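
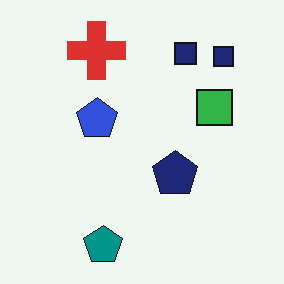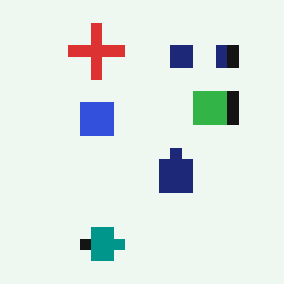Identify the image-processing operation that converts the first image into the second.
The transformation is: coarsely pixelated.

Shapes are reduced to large square blocks; fine edges and outlines are lost — a downscale-then-upscale (mosaic) effect.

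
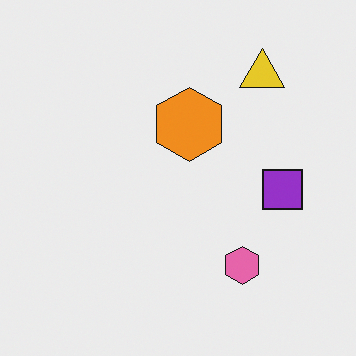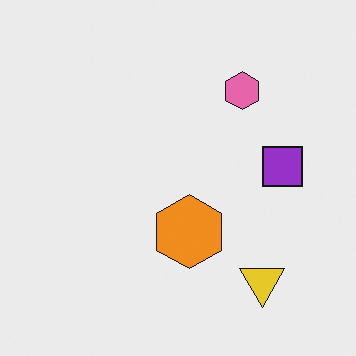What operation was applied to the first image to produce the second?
The transformation is: flipped vertically (top ↔ bottom).

The yellow triangle is in the top-right of the first image and the bottom-right of the second — shapes on opposite sides of the horizontal midline have swapped in a mirror flip.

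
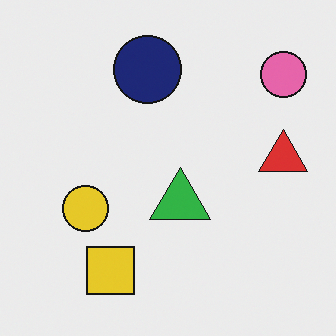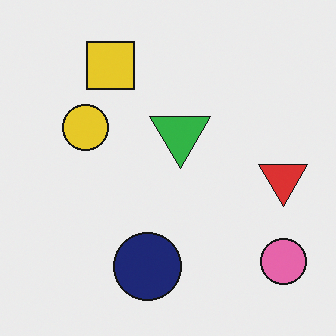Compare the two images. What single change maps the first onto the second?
It was flipped vertically (top ↔ bottom).

The yellow square is in the bottom-left of the first image and the top-left of the second — shapes on opposite sides of the horizontal midline have swapped in a mirror flip.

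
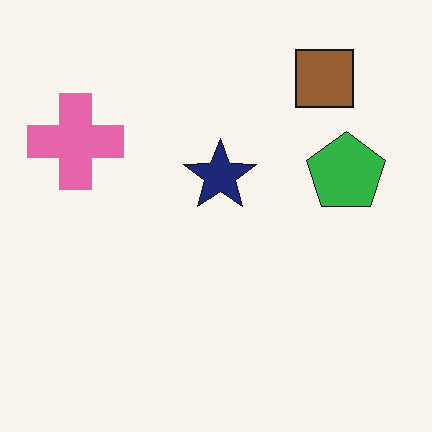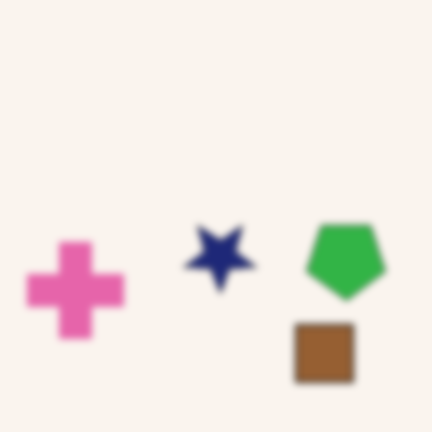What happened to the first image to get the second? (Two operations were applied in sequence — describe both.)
The transformation is: noticeably gaussian-blurred, then flipped vertically (top ↔ bottom).

Shape edges and outlines are uniformly softened across the whole image. The brown square is in the top-right of the first image and the bottom-right of the second — shapes on opposite sides of the horizontal midline have swapped in a mirror flip.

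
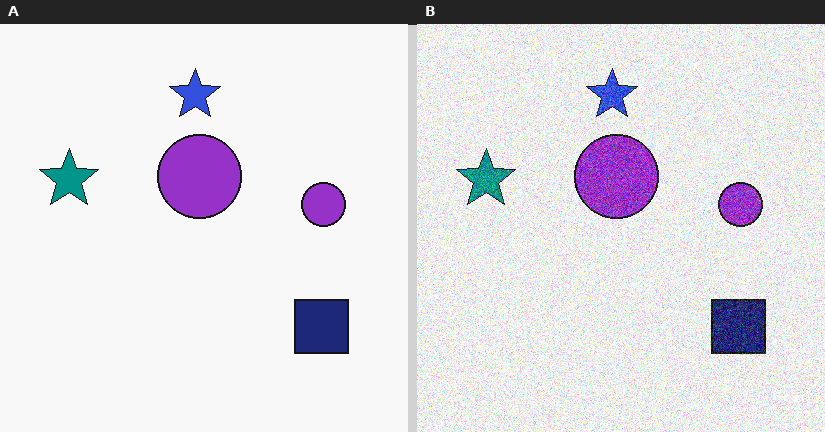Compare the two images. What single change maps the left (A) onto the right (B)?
Degraded with a thick layer of grain.

Random speckle covers the whole image, including the flat background.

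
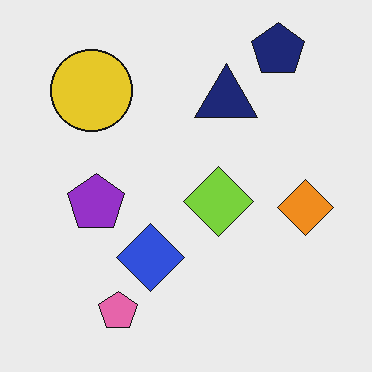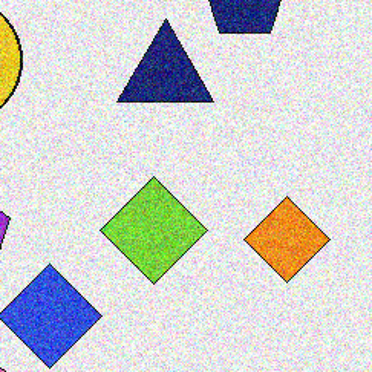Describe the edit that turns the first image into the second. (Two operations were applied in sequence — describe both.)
It was degraded with visible gaussian noise, then cropped to a modestly smaller region and rescaled.

Random speckle covers the whole image, including the flat background. The visible shapes are larger and the field of view is narrower; shapes near the original edges may be partly or wholly outside the frame — a crop-and-rescale.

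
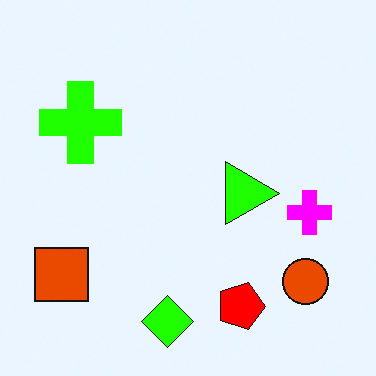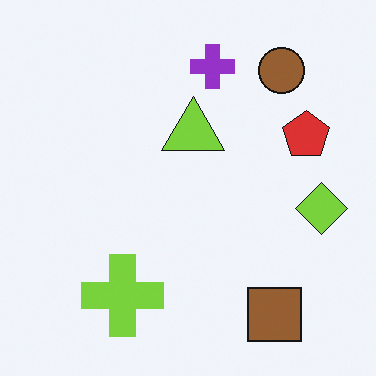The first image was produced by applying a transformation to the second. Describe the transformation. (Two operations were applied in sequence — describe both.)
The transformation is: rotated 90° clockwise, then heavily oversaturated.

The brown square sits in the bottom-right of the second image and the bottom-left of the first — consistent with a whole-image 90° clockwise rotation. All colors are more vivid — a global saturation change.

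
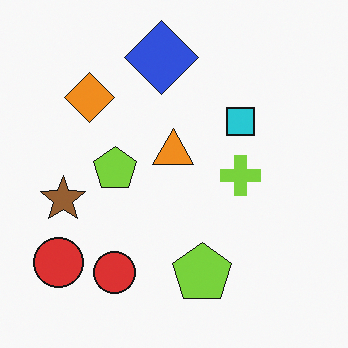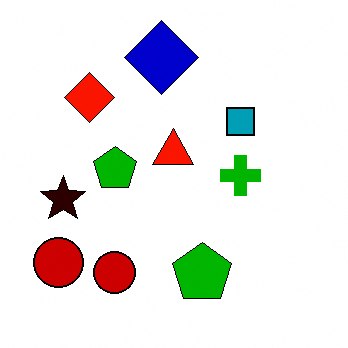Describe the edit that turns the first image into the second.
The image was given much higher contrast.

Tones are pushed away from mid-grey across the whole image — a global contrast change.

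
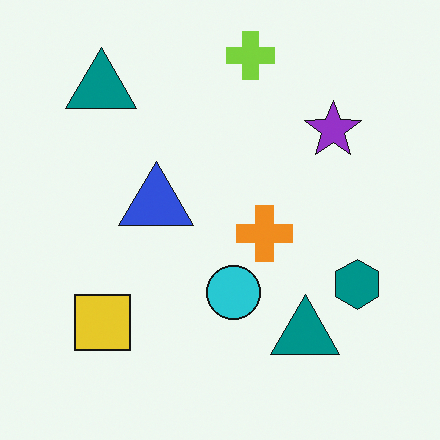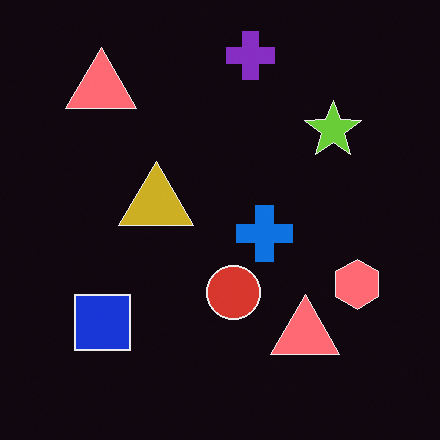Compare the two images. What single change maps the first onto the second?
The second image is the first color-inverted (negative).

The light background has become dark and every shape's color is its complement — a photographic negative.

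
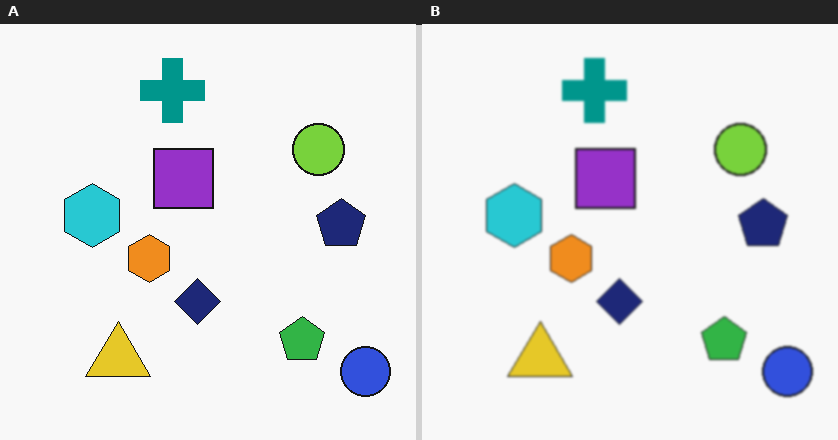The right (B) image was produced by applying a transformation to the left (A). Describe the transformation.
The image was slightly softened.

Shape edges and outlines are uniformly softened across the whole image.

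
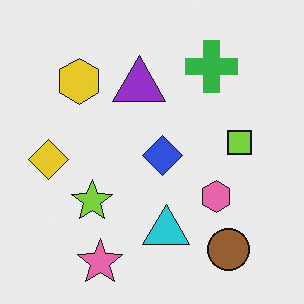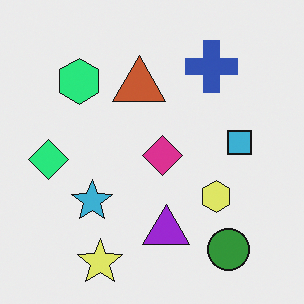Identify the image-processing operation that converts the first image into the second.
It was hue-shifted by a moderate amount.

Every shape's color has rotated by the same amount around the hue wheel — a uniform hue shift.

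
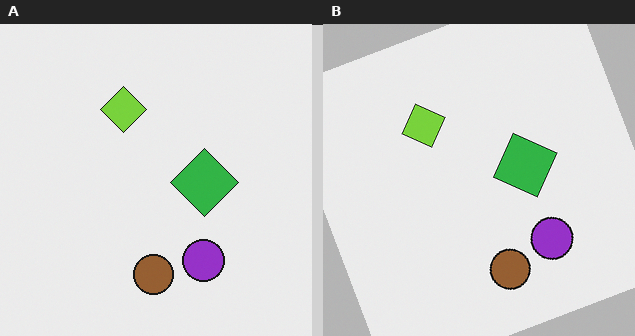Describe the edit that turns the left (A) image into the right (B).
The image was rotated counter-clockwise by a clearly visible amount.

Every shape is tilted by the same angle and the image corners show triangular fill wedges — a whole-image rotation by a non-right angle.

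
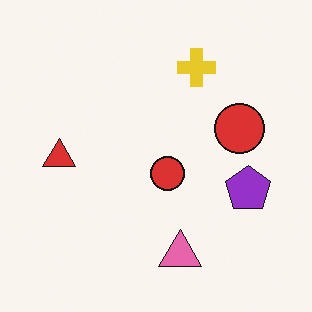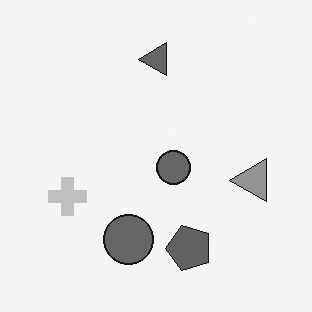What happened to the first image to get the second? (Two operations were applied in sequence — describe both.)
The transformation is: transposed (reflected across the top-left ↔ bottom-right diagonal), then converted to grayscale.

Shapes have swapped their row and column positions — what was in the top-right is now in the bottom-left — a diagonal reflection. All color is removed — every shape is now a shade of grey.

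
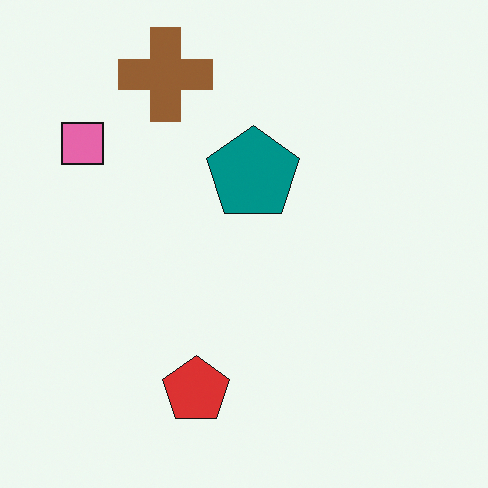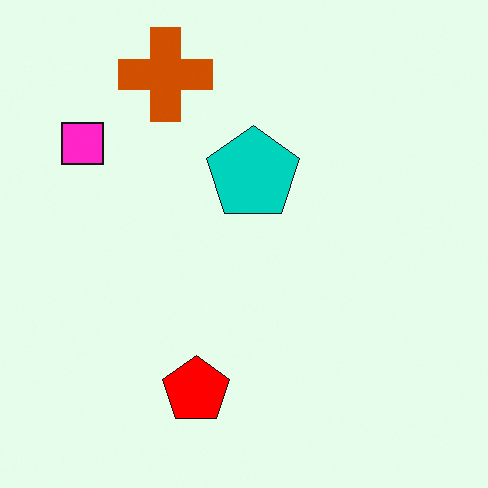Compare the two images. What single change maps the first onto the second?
The second image is the first heavily oversaturated.

All colors are more vivid — a global saturation change.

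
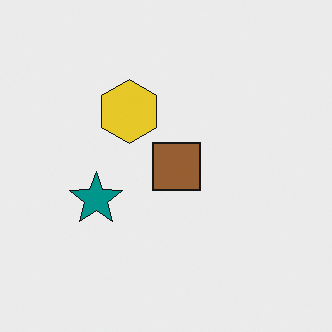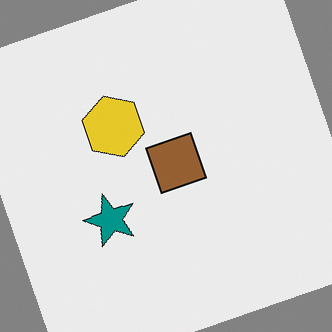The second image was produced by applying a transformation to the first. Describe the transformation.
The second image is the first rotated counter-clockwise by a moderate amount.

Every shape is tilted by the same angle and the image corners show triangular fill wedges — a whole-image rotation by a non-right angle.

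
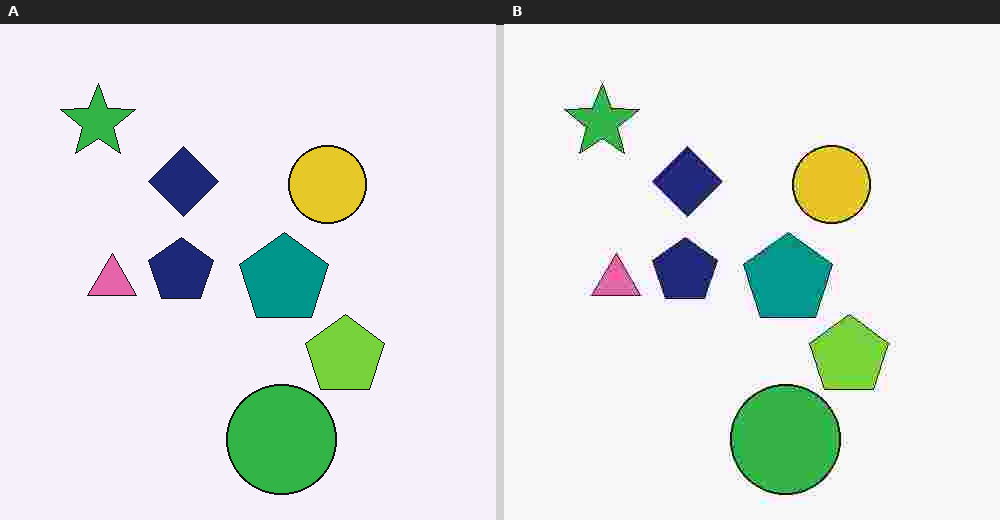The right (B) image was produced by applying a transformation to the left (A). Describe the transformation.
This is the original image degraded with heavy JPEG compression.

Blocky 8×8 compression artifacts appear around shape edges and the flat background shows ringing — characteristic JPEG degradation.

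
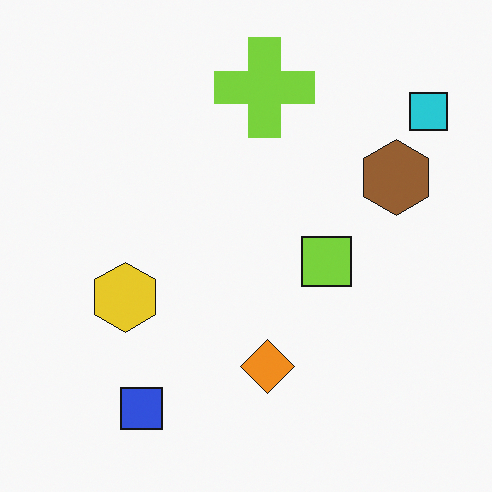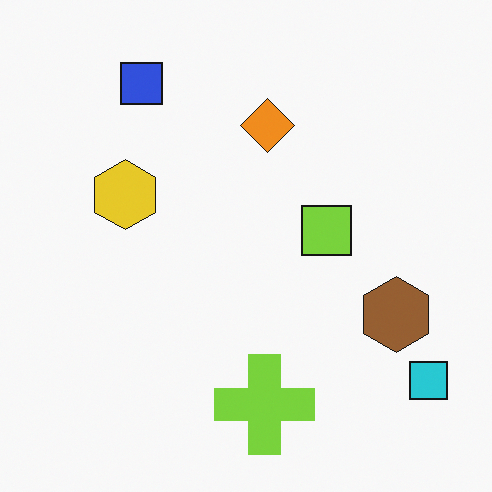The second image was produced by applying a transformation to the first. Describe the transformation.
It was flipped vertically (top ↔ bottom).

The blue square is in the bottom-left of the first image and the top-left of the second — shapes on opposite sides of the horizontal midline have swapped in a mirror flip.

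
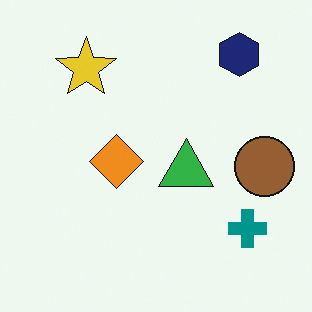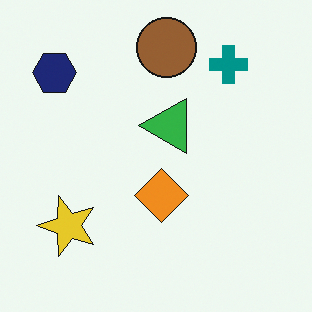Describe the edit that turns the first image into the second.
The image was rotated 90° counter-clockwise.

The navy hexagon sits in the top-right of the first image and the top-left of the second — consistent with a whole-image 90° counter-clockwise rotation.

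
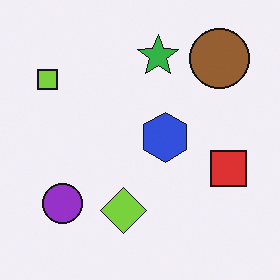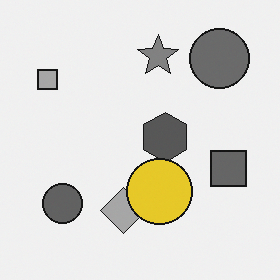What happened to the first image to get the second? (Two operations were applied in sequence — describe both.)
The image was converted to grayscale, then overlaid with an additional yellow circle.

All color is removed — every shape is now a shade of grey. A yellow circle appears in the second image that is absent from the first.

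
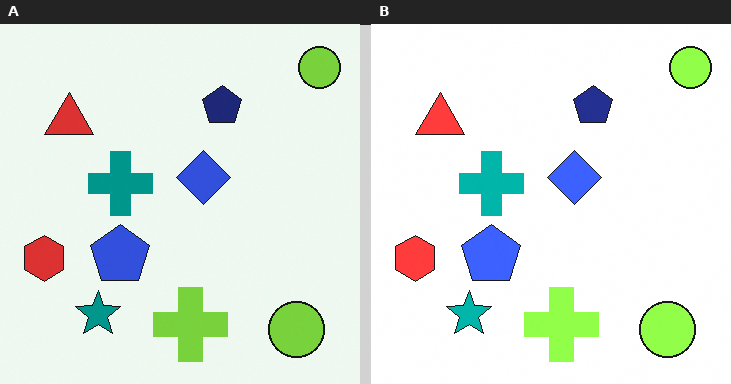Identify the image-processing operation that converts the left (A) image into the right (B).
The right (B) image is the left (A) brightened a little.

Every pixel — background and shapes alike — is uniformly brightened.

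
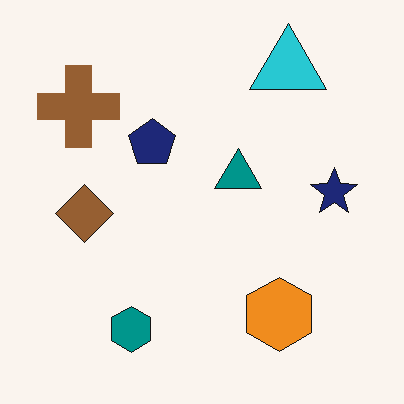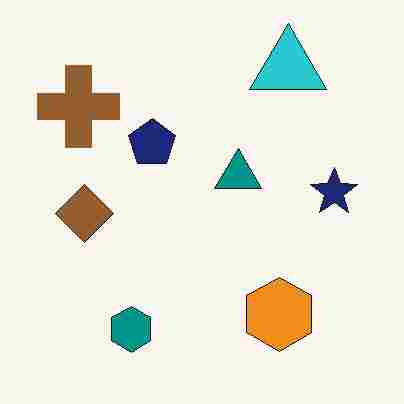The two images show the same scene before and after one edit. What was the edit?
The image was heavily JPEG-compressed with obvious blocking artifacts.

Blocky 8×8 compression artifacts appear around shape edges and the flat background shows ringing — characteristic JPEG degradation.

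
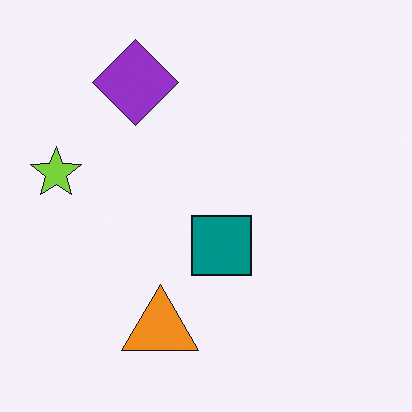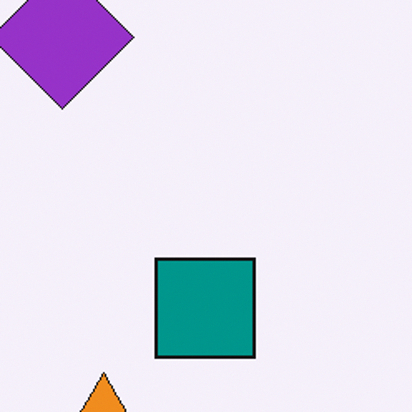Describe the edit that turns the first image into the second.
The image was cropped to a noticeably smaller region and rescaled.

The visible shapes are larger and the field of view is narrower; shapes near the original edges may be partly or wholly outside the frame — a crop-and-rescale.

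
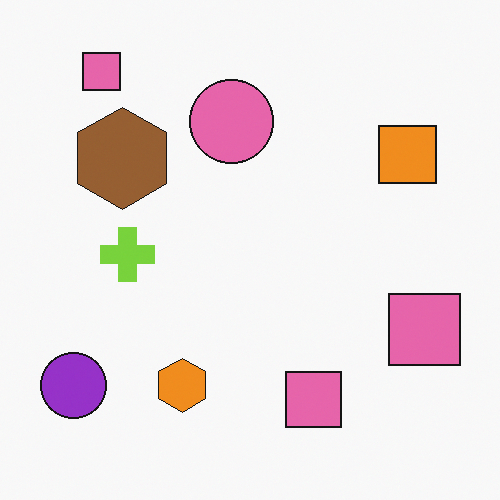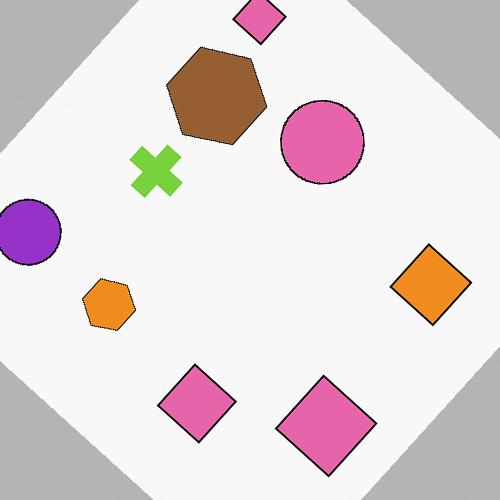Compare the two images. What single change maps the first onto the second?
The image was rotated clockwise by a large amount — several tens of degrees.

Every shape is tilted by the same angle and the image corners show triangular fill wedges — a whole-image rotation by a non-right angle.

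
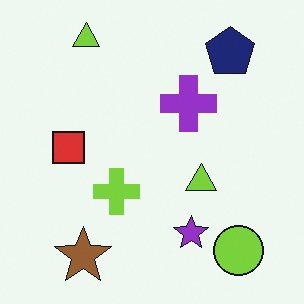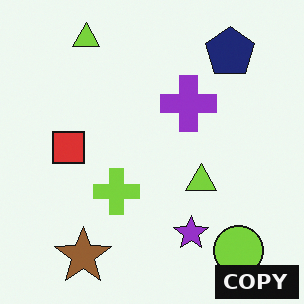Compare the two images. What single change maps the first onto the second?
The second image is the first watermarked with the text "COPY" in the lower-right corner.

A dark label reading "COPY" appears in the lower-right corner.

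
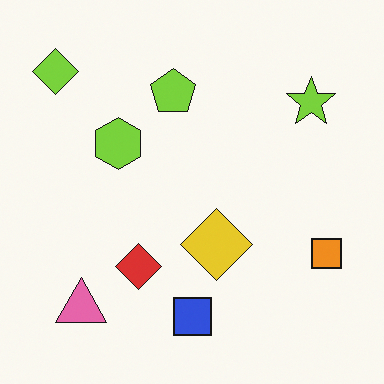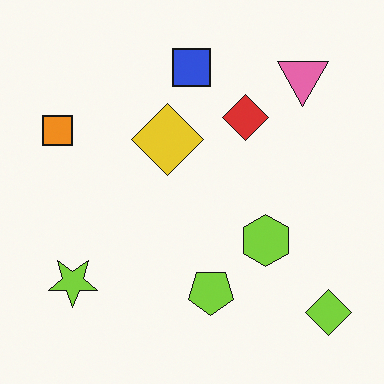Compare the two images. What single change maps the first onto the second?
The second image is the first rotated 180°.

The lime diamond sits in the top-left of the first image and the bottom-right of the second — consistent with a whole-image 180° rotation.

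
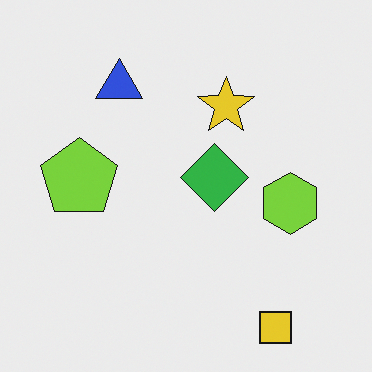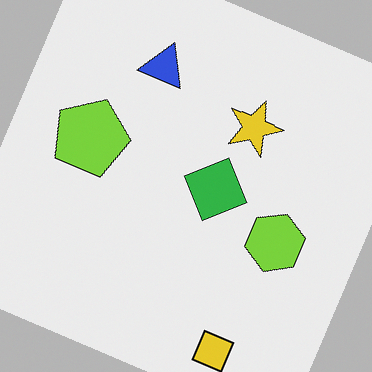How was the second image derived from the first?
The second image is the first rotated clockwise by a clearly visible amount.

Every shape is tilted by the same angle and the image corners show triangular fill wedges — a whole-image rotation by a non-right angle.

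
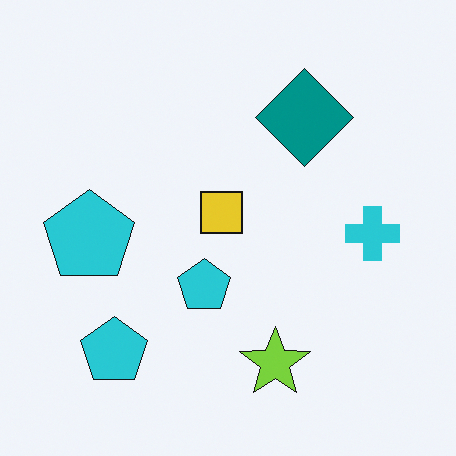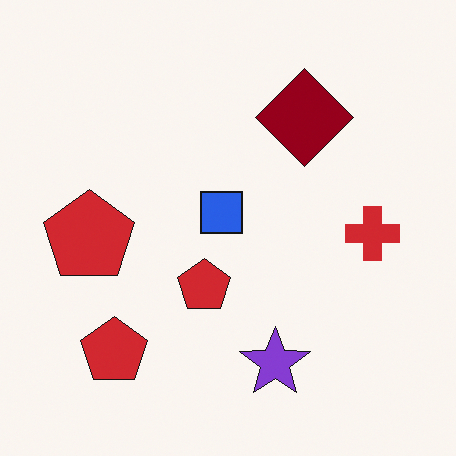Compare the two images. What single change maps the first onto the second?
It was hue-shifted by a large amount.

Every shape's color has rotated by the same amount around the hue wheel — a uniform hue shift.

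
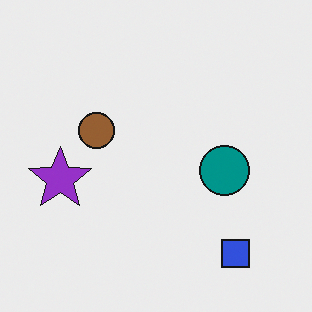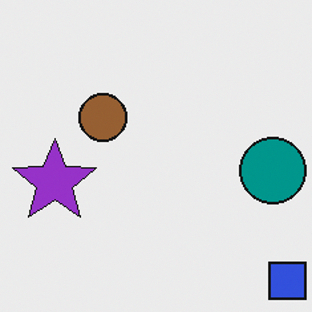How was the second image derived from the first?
This is the original image cropped slightly and scaled back up.

The visible shapes are larger and the field of view is narrower; shapes near the original edges may be partly or wholly outside the frame — a crop-and-rescale.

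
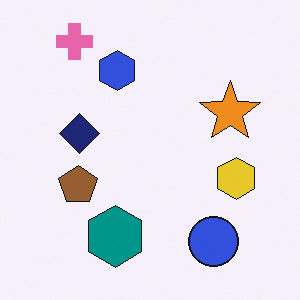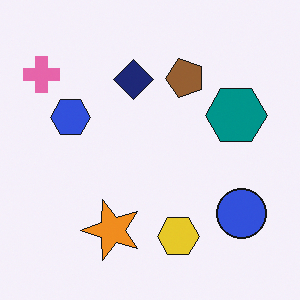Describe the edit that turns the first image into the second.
Transposed (reflected across the top-left ↔ bottom-right diagonal).

Shapes have swapped their row and column positions — what was in the top-right is now in the bottom-left — a diagonal reflection.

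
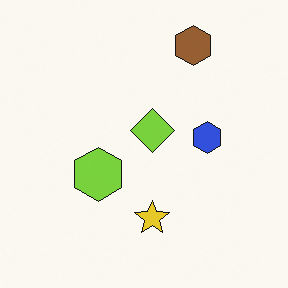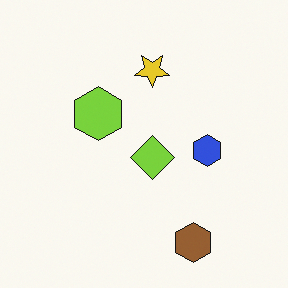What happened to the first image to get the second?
It was flipped vertically (top ↔ bottom).

The brown hexagon is in the top-right of the first image and the bottom-right of the second — shapes on opposite sides of the horizontal midline have swapped in a mirror flip.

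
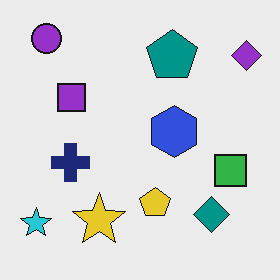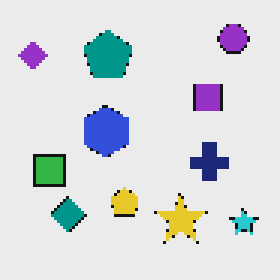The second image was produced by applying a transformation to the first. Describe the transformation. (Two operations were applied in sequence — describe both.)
The second image is the first flipped horizontally (left ↔ right), then lightly pixelated (a mild mosaic effect).

The purple diamond is in the top-right of the first image and the top-left of the second — shapes on opposite sides of the vertical midline have swapped in a mirror flip. Shapes are reduced to large square blocks; fine edges and outlines are lost — a downscale-then-upscale (mosaic) effect.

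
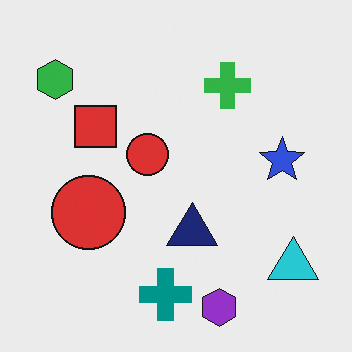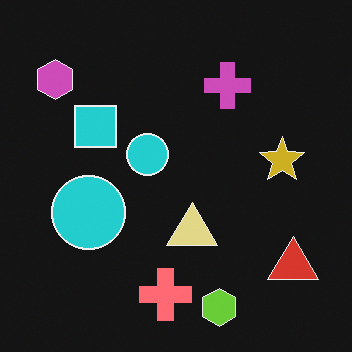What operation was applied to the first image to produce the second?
The transformation is: color-inverted (negative).

The light background has become dark and every shape's color is its complement — a photographic negative.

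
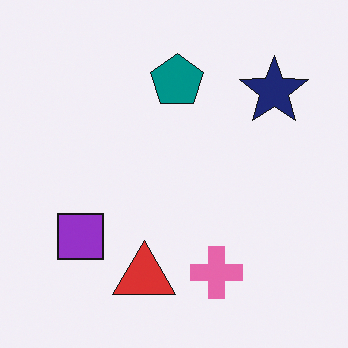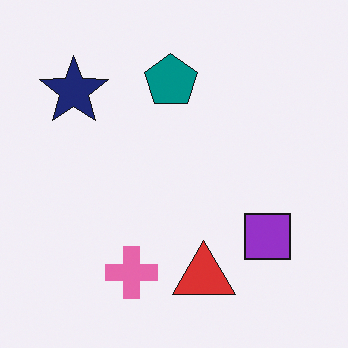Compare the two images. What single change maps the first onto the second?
This is the original image flipped horizontally (left ↔ right).

The navy star is in the top-right of the first image and the top-left of the second — shapes on opposite sides of the vertical midline have swapped in a mirror flip.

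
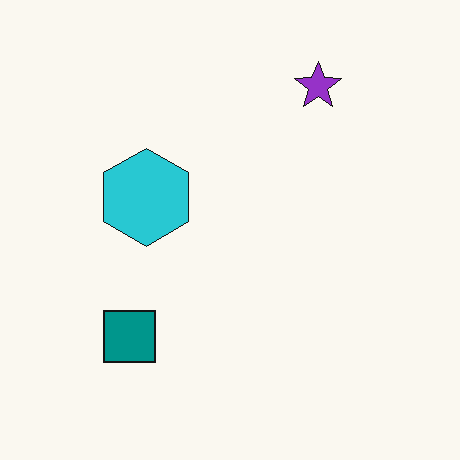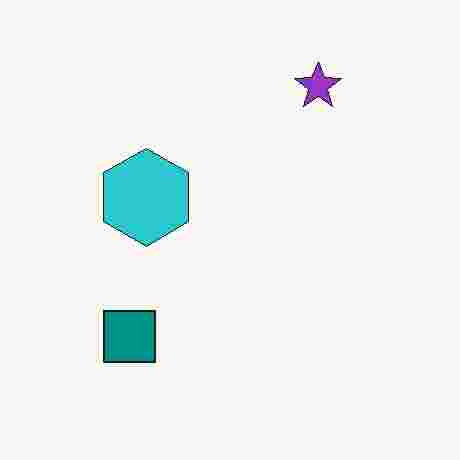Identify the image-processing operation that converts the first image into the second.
The transformation is: heavily JPEG-compressed with obvious blocking artifacts.

Blocky 8×8 compression artifacts appear around shape edges and the flat background shows ringing — characteristic JPEG degradation.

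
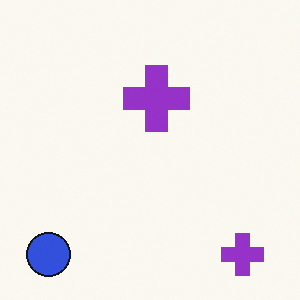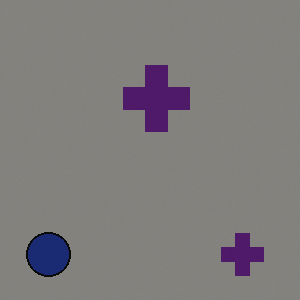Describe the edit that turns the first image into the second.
Substantially darkened.

Every pixel — background and shapes alike — is uniformly darkened.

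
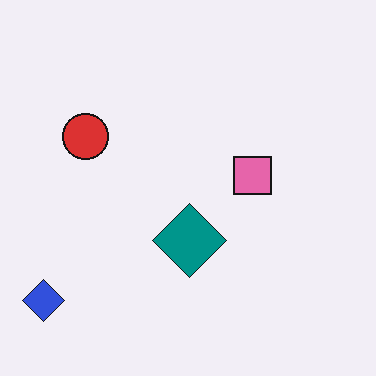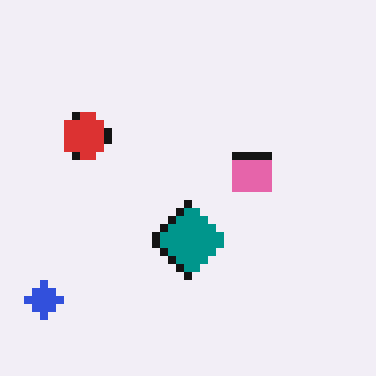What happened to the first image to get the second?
Moderately pixelated.

Shapes are reduced to large square blocks; fine edges and outlines are lost — a downscale-then-upscale (mosaic) effect.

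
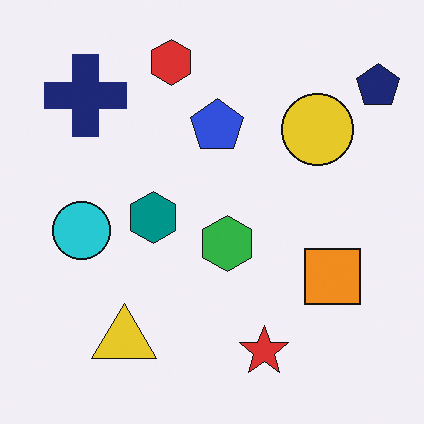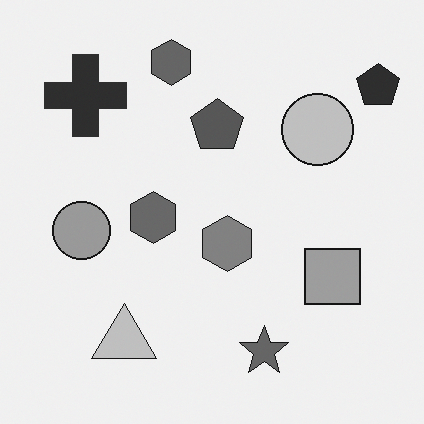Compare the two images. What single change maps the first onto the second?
Converted to grayscale.

All color is removed — every shape is now a shade of grey.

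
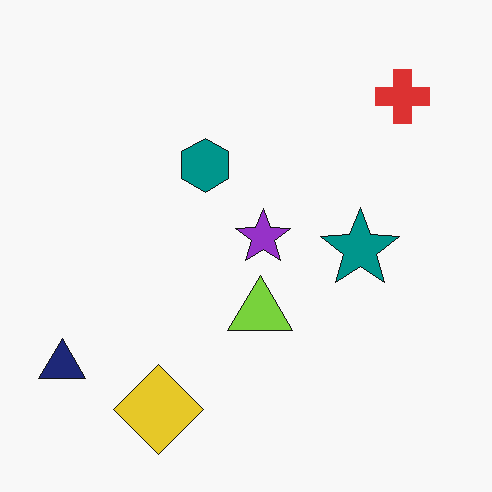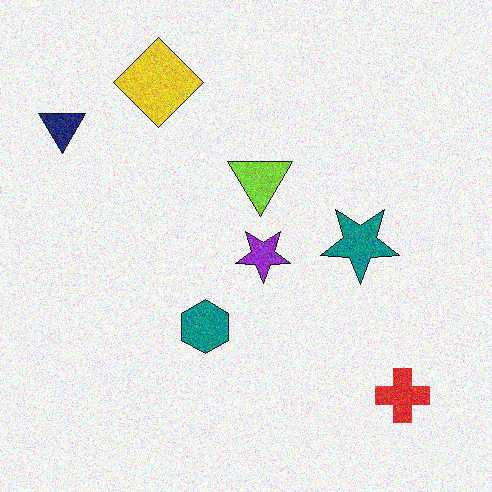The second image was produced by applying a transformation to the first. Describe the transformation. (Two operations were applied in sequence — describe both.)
The image was flipped vertically (top ↔ bottom), then degraded with visible gaussian noise.

The yellow diamond is in the bottom-left of the first image and the top-left of the second — shapes on opposite sides of the horizontal midline have swapped in a mirror flip. Random speckle covers the whole image, including the flat background.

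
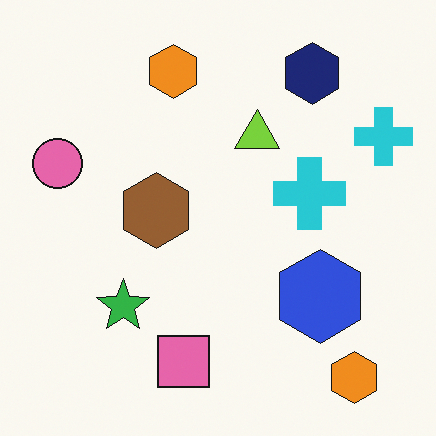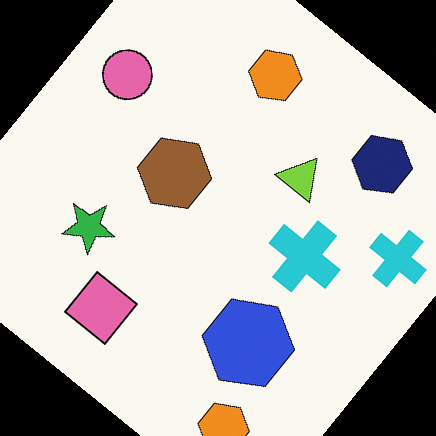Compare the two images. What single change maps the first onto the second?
This is the original image rotated clockwise by a large amount — several tens of degrees.

Every shape is tilted by the same angle and the image corners show triangular fill wedges — a whole-image rotation by a non-right angle.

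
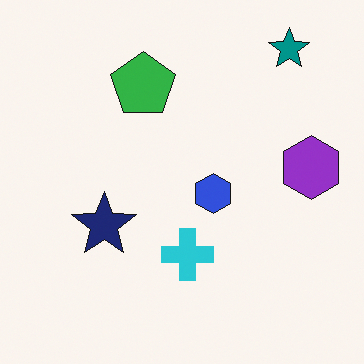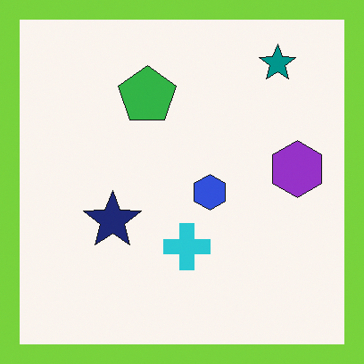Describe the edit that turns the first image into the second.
The transformation is: framed with a lime border.

A solid lime frame runs around the edge of the second image, with the content slightly shrunk inside it.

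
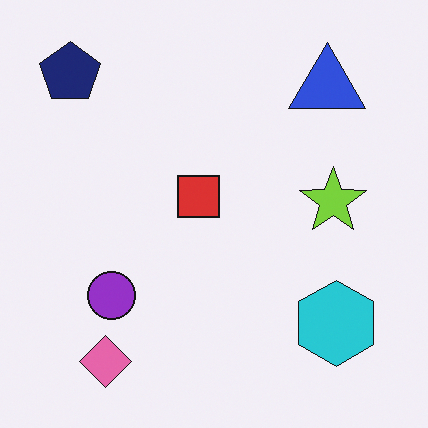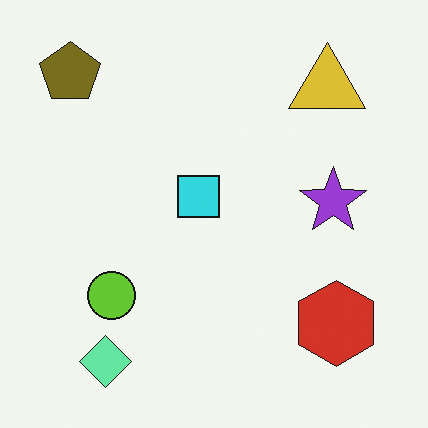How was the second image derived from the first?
Hue-shifted through roughly half the color wheel.

Every shape's color has rotated by the same amount around the hue wheel — a uniform hue shift.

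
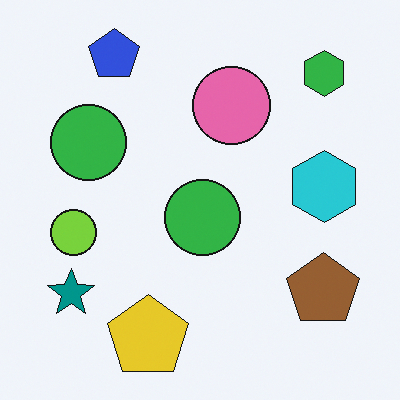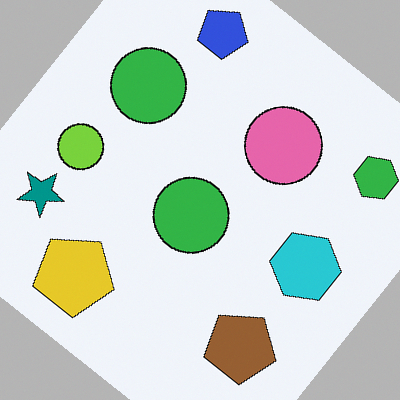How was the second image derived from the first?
Rotated clockwise by a large amount — several tens of degrees.

Every shape is tilted by the same angle and the image corners show triangular fill wedges — a whole-image rotation by a non-right angle.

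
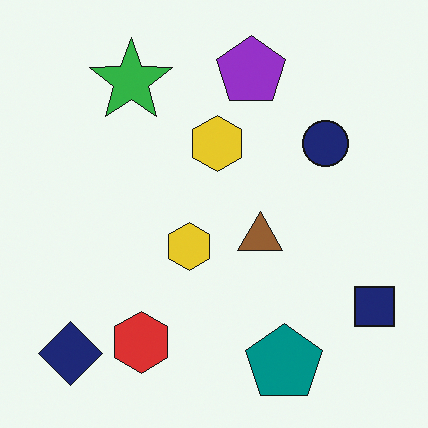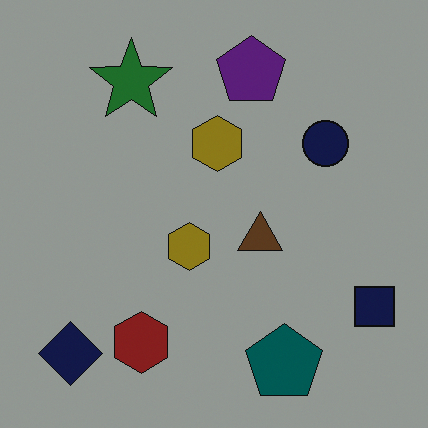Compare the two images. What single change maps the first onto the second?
The image was substantially darkened.

Every pixel — background and shapes alike — is uniformly darkened.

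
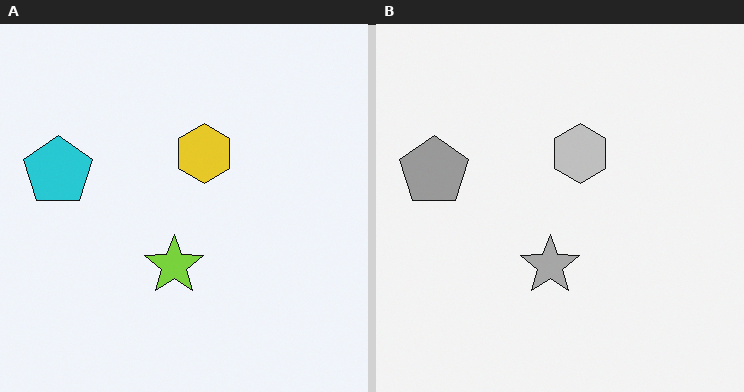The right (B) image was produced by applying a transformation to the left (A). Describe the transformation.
Converted to grayscale.

All color is removed — every shape is now a shade of grey.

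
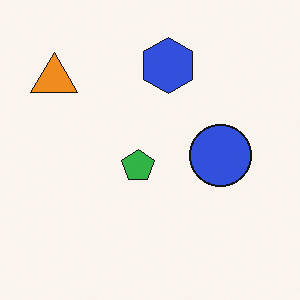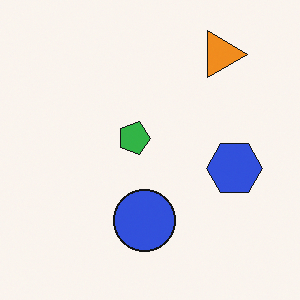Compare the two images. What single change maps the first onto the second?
Rotated 90° clockwise.

The orange triangle sits in the top-left of the first image and the top-right of the second — consistent with a whole-image 90° clockwise rotation.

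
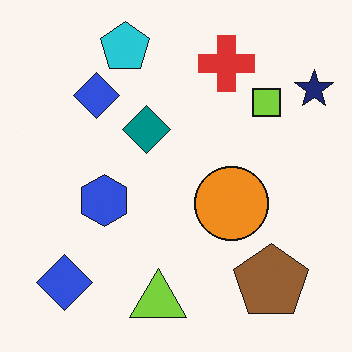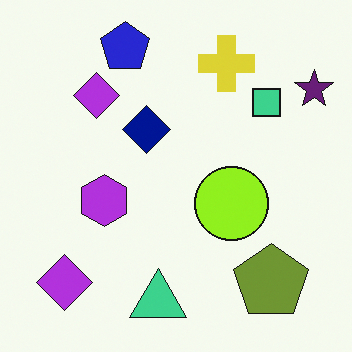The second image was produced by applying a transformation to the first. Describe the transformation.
The transformation is: hue-shifted slightly.

Every shape's color has rotated by the same amount around the hue wheel — a uniform hue shift.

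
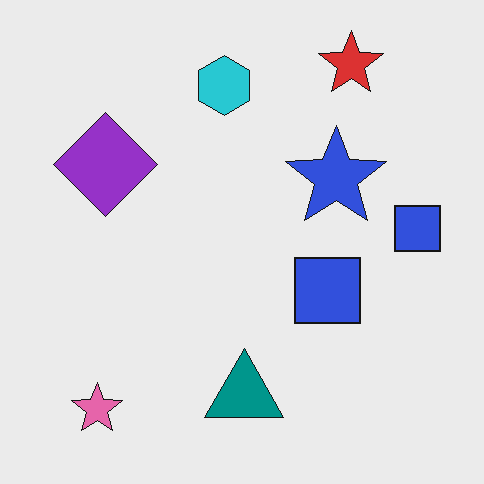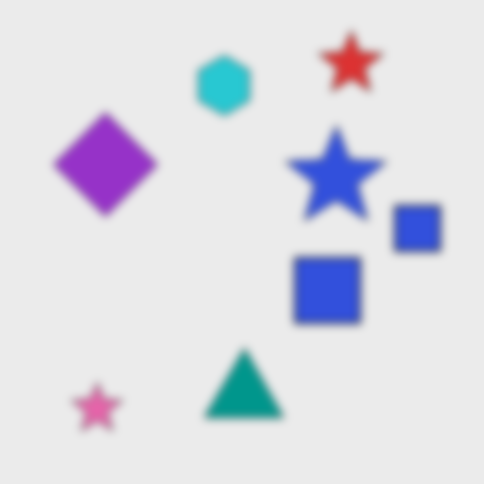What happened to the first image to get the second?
The image was noticeably gaussian-blurred.

Shape edges and outlines are uniformly softened across the whole image.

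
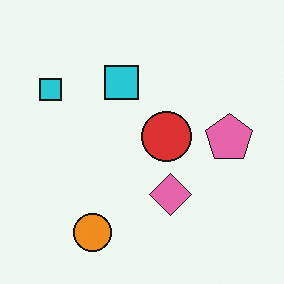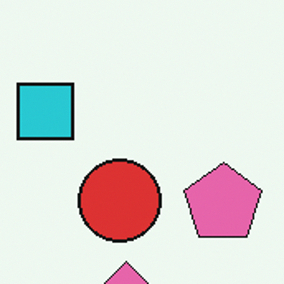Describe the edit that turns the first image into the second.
The second image is the first cropped to a noticeably smaller region and rescaled.

The visible shapes are larger and the field of view is narrower; shapes near the original edges may be partly or wholly outside the frame — a crop-and-rescale.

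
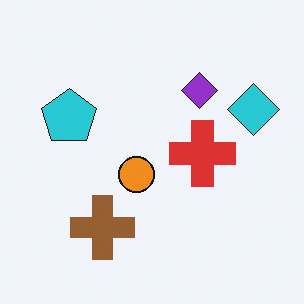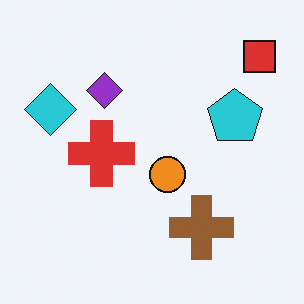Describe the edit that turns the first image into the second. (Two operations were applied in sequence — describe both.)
It was flipped horizontally (left ↔ right), then overlaid with an additional red square.

The cyan diamond is in the right of the first image and the left of the second — shapes on opposite sides of the vertical midline have swapped in a mirror flip. A red square appears in the second image that is absent from the first.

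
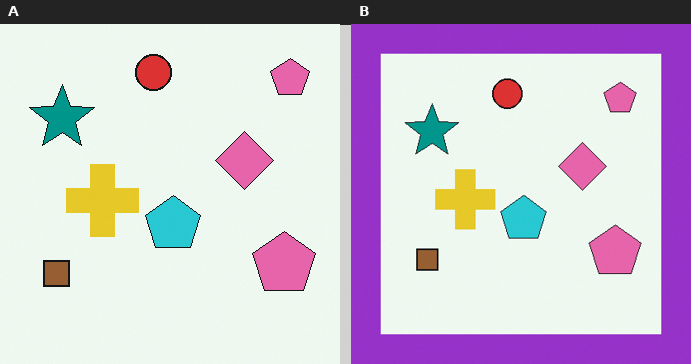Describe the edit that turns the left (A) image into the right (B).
The right (B) image is the left (A) framed with a purple border.

A solid purple frame runs around the edge of the right (B) image, with the content slightly shrunk inside it.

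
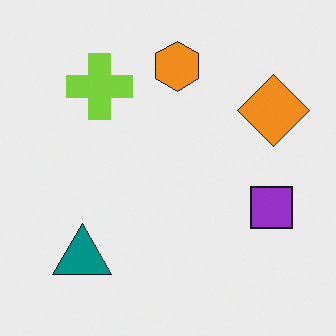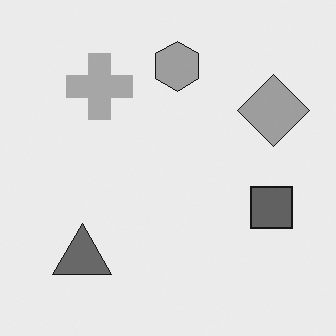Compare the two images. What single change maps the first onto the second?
The image was converted to grayscale.

All color is removed — every shape is now a shade of grey.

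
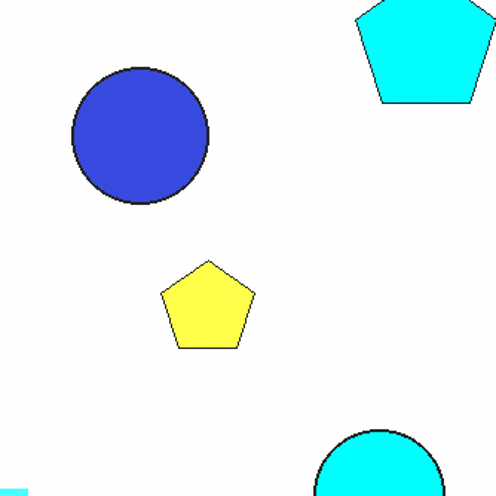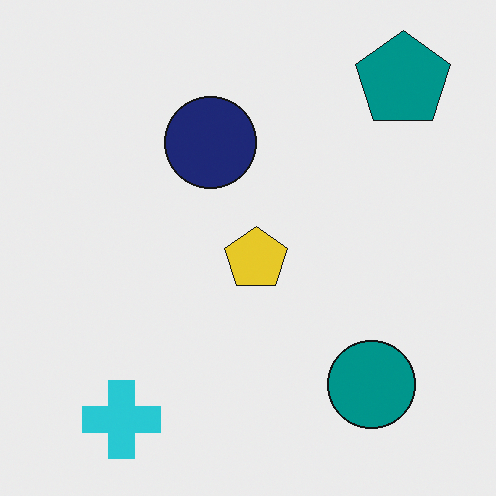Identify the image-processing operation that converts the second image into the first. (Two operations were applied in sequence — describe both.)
Substantially brightened, then cropped to a modestly smaller region and rescaled.

Every pixel — background and shapes alike — is uniformly brightened. The visible shapes are larger and the field of view is narrower; shapes near the original edges may be partly or wholly outside the frame — a crop-and-rescale.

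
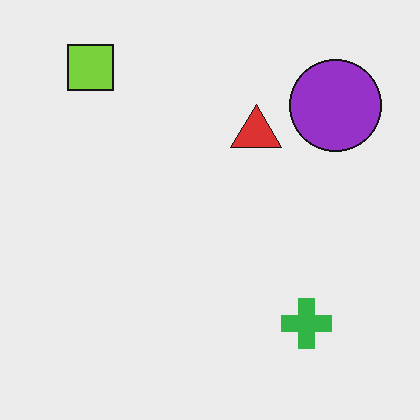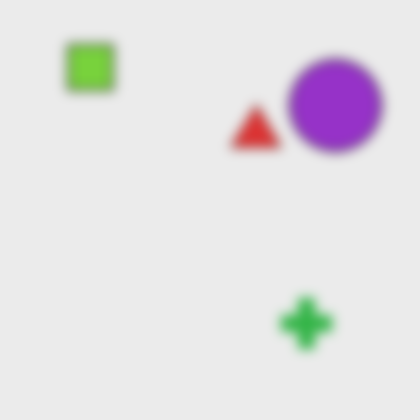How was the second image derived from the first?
This is the original image heavily blurred.

Shape edges and outlines are uniformly softened across the whole image.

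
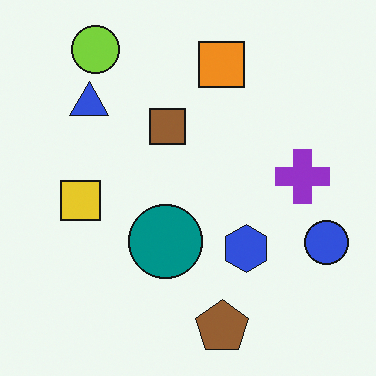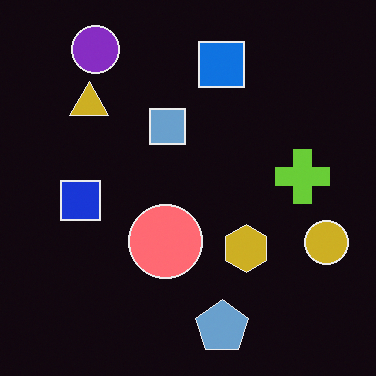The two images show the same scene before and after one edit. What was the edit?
Color-inverted (negative).

The light background has become dark and every shape's color is its complement — a photographic negative.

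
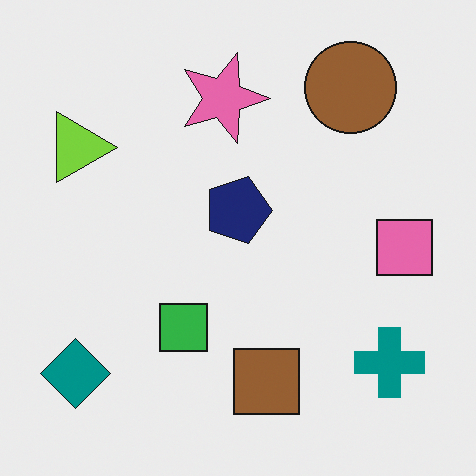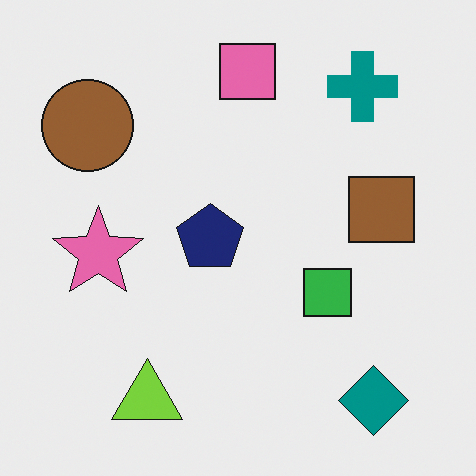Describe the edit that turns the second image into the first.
It was rotated 90° clockwise.

The teal diamond sits in the bottom-right of the second image and the bottom-left of the first — consistent with a whole-image 90° clockwise rotation.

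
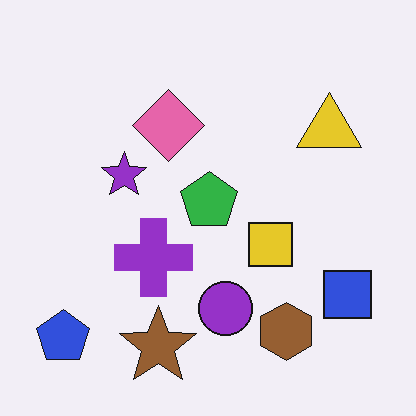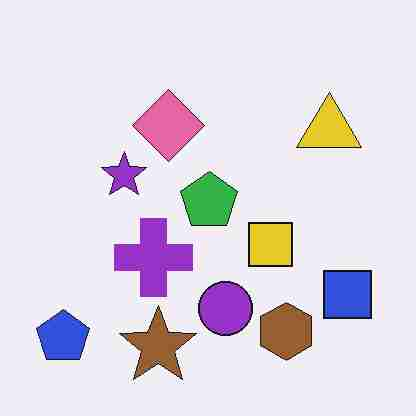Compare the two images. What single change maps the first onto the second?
It was heavily JPEG-compressed with obvious blocking artifacts.

Blocky 8×8 compression artifacts appear around shape edges and the flat background shows ringing — characteristic JPEG degradation.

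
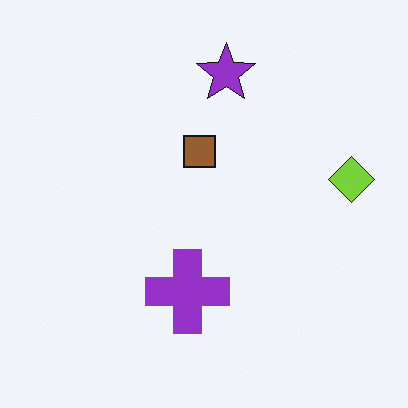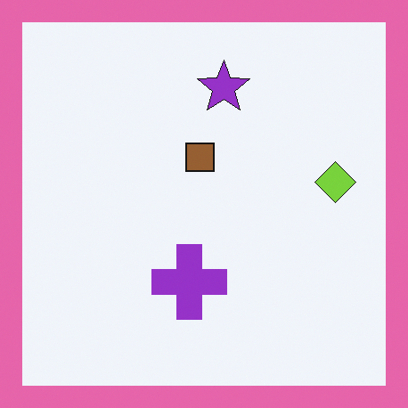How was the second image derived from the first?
This is the original image framed with a pink border.

A solid pink frame runs around the edge of the second image, with the content slightly shrunk inside it.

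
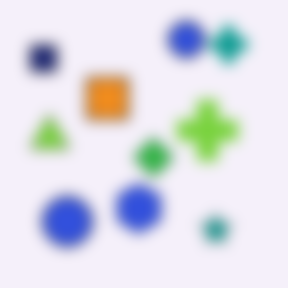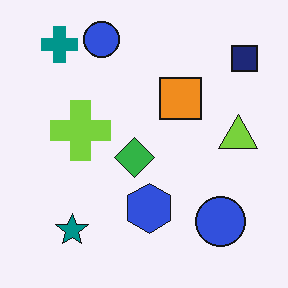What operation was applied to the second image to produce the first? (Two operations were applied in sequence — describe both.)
This is the original image strongly gaussian-blurred, then flipped horizontally (left ↔ right).

Shape edges and outlines are uniformly softened across the whole image. The navy square is in the top-right of the second image and the top-left of the first — shapes on opposite sides of the vertical midline have swapped in a mirror flip.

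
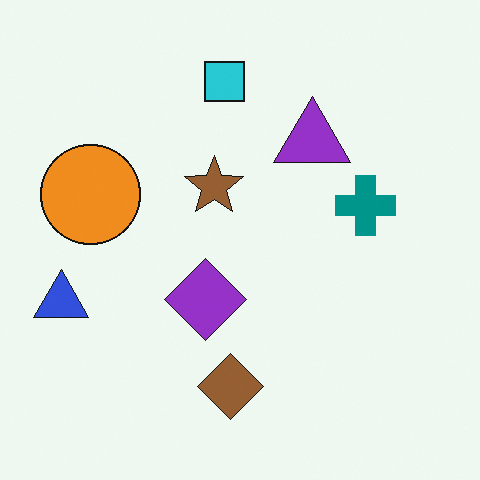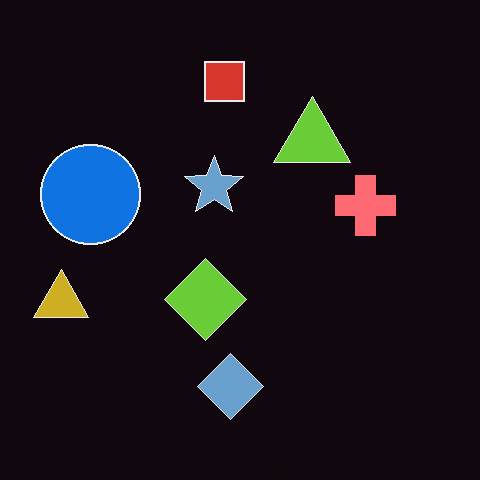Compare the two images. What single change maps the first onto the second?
The second image is the first color-inverted (negative).

The light background has become dark and every shape's color is its complement — a photographic negative.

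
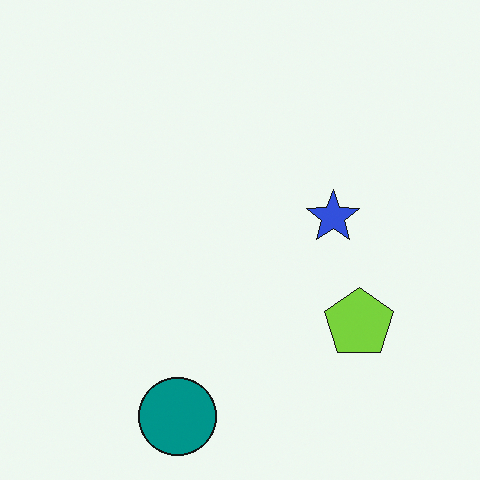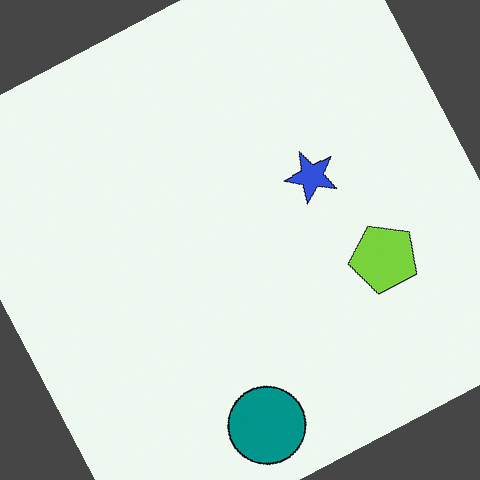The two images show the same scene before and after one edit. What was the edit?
The image was rotated counter-clockwise by a moderate amount.

Every shape is tilted by the same angle and the image corners show triangular fill wedges — a whole-image rotation by a non-right angle.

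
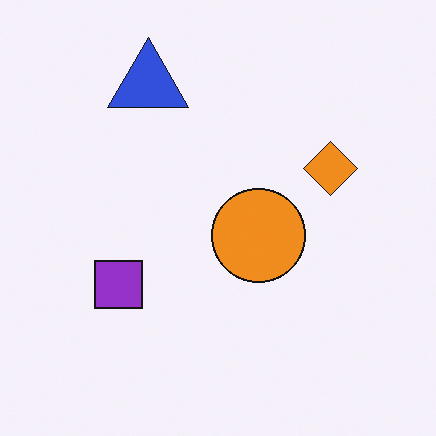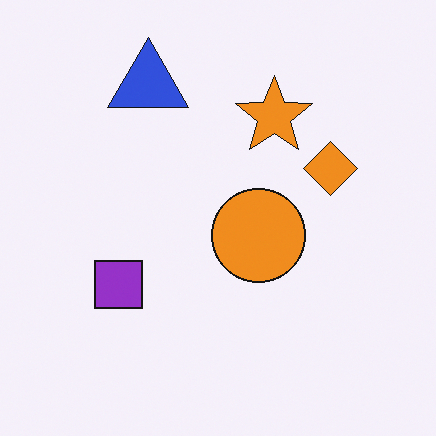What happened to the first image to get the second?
The second image is the first overlaid with an additional orange star.

An orange star appears in the second image that is absent from the first.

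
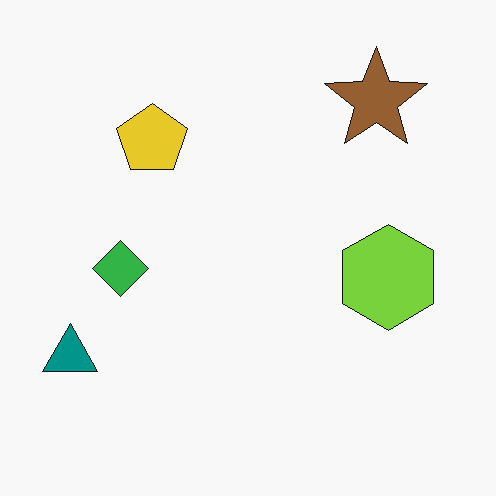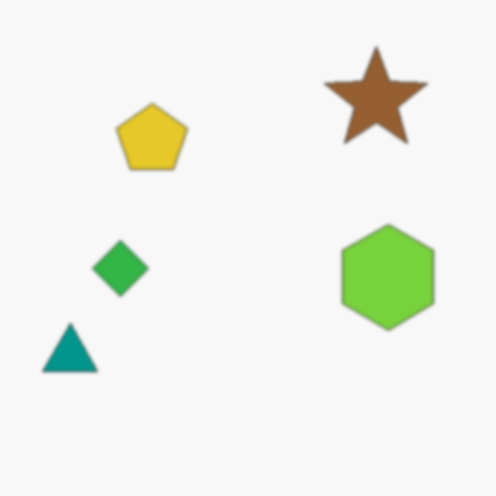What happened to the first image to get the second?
Lightly blurred.

Shape edges and outlines are uniformly softened across the whole image.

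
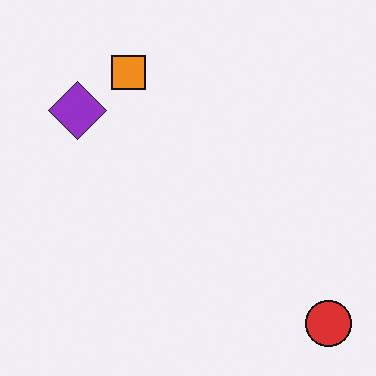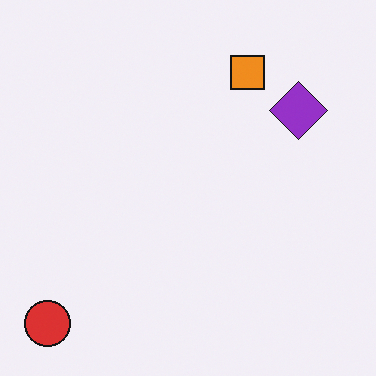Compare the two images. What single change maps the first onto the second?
This is the original image flipped horizontally (left ↔ right).

The red circle is in the bottom-right of the first image and the bottom-left of the second — shapes on opposite sides of the vertical midline have swapped in a mirror flip.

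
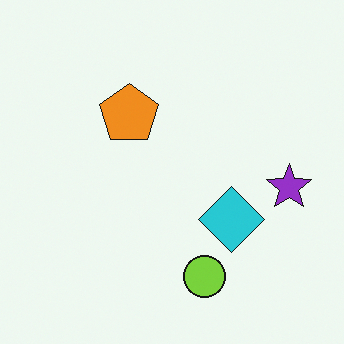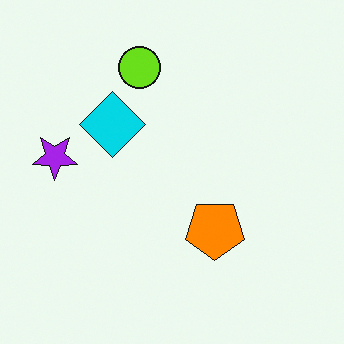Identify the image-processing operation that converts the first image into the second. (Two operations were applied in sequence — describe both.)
The second image is the first rotated 180°, then slightly oversaturated.

The purple star sits in the right of the first image and the left of the second — consistent with a whole-image 180° rotation. All colors are more vivid — a global saturation change.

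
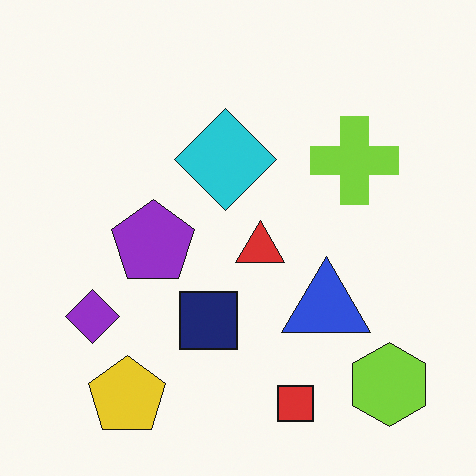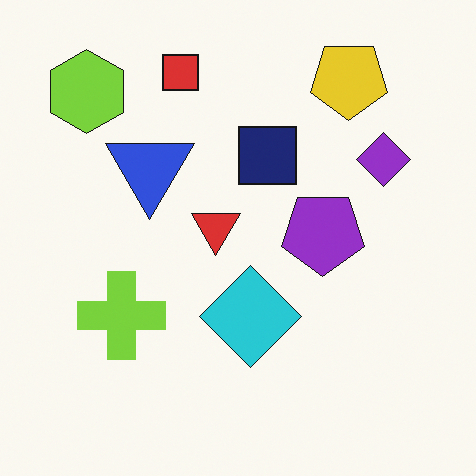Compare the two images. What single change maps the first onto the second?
The image was rotated 180°.

The lime hexagon sits in the bottom-right of the first image and the top-left of the second — consistent with a whole-image 180° rotation.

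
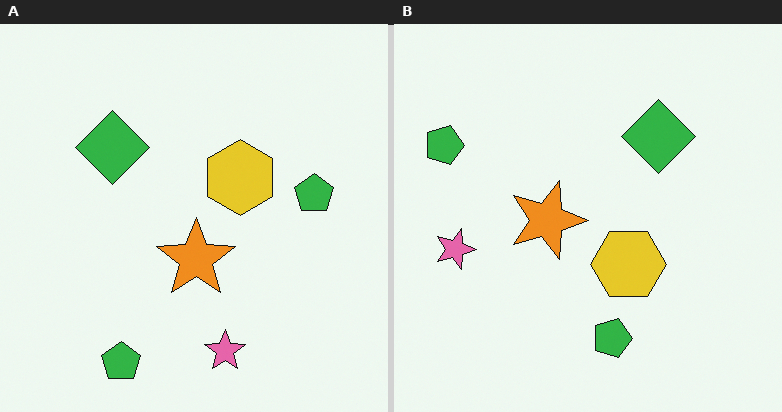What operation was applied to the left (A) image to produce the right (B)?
It was rotated 90° clockwise.

The pink star sits in the bottom of the left (A) image and the left of the right (B) — consistent with a whole-image 90° clockwise rotation.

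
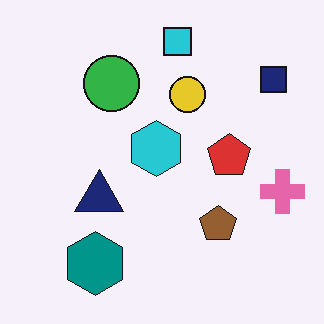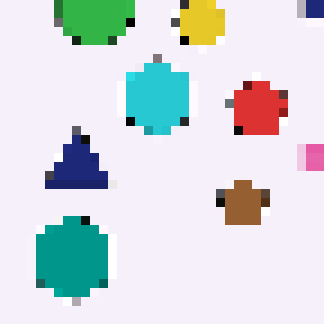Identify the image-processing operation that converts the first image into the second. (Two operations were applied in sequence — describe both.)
It was cropped to a modestly smaller region and rescaled, then heavily pixelated into large blocks.

The visible shapes are larger and the field of view is narrower; shapes near the original edges may be partly or wholly outside the frame — a crop-and-rescale. Shapes are reduced to large square blocks; fine edges and outlines are lost — a downscale-then-upscale (mosaic) effect.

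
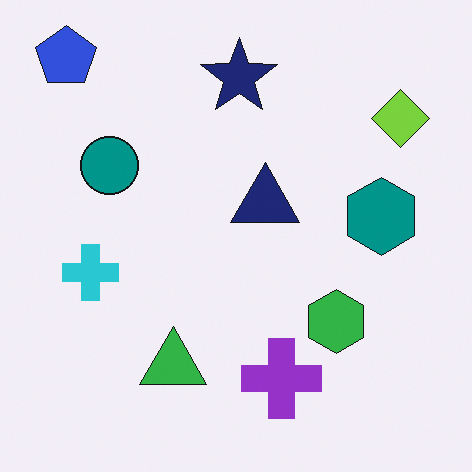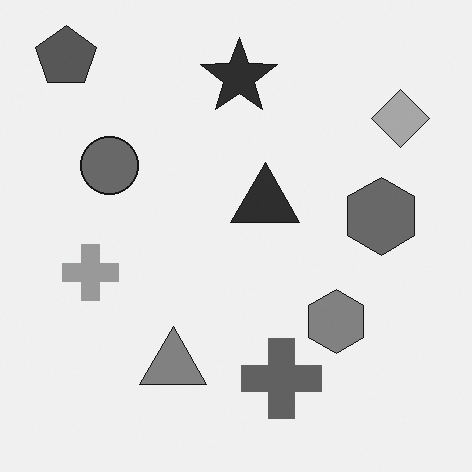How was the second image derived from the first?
The image was converted to grayscale.

All color is removed — every shape is now a shade of grey.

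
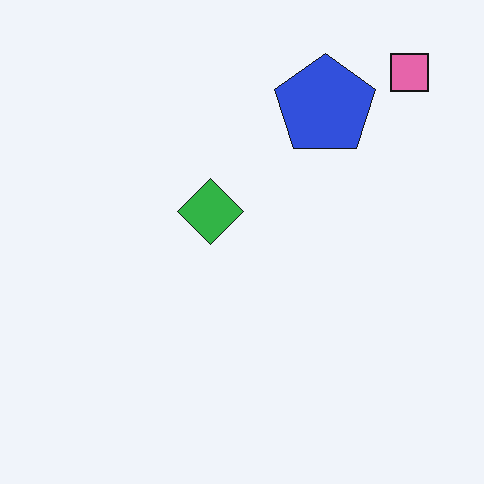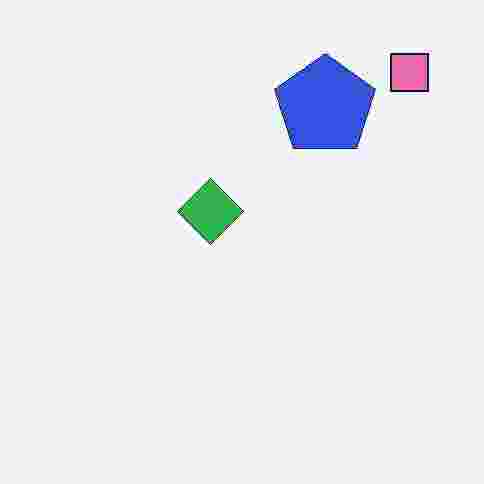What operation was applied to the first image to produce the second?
It was degraded with heavy JPEG compression.

Blocky 8×8 compression artifacts appear around shape edges and the flat background shows ringing — characteristic JPEG degradation.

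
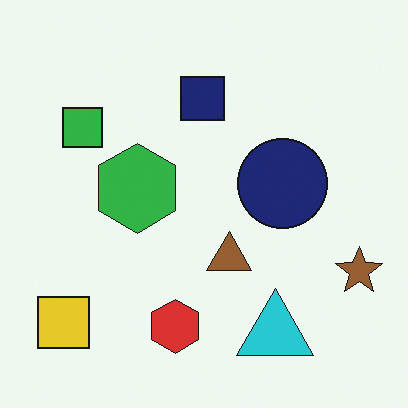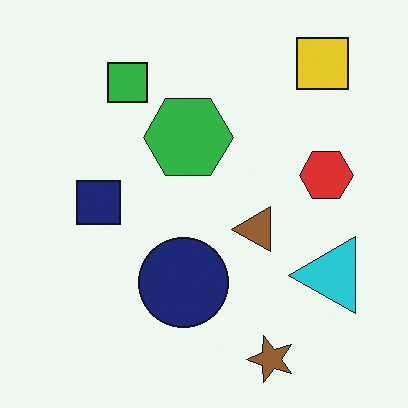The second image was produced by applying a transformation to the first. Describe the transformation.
The image was transposed (reflected across the top-left ↔ bottom-right diagonal).

Shapes have swapped their row and column positions — what was in the top-right is now in the bottom-left — a diagonal reflection.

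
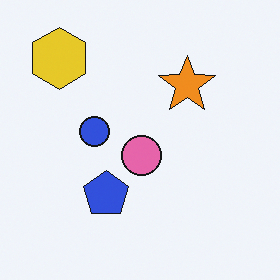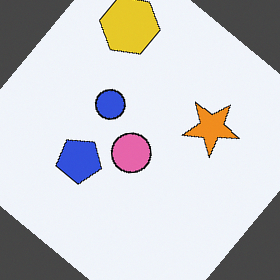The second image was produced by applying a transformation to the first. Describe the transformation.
It was rotated clockwise by a large amount — several tens of degrees.

Every shape is tilted by the same angle and the image corners show triangular fill wedges — a whole-image rotation by a non-right angle.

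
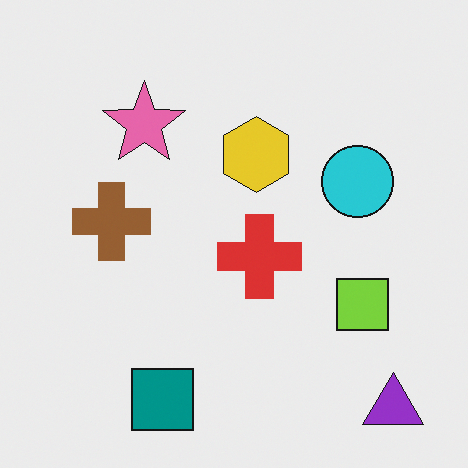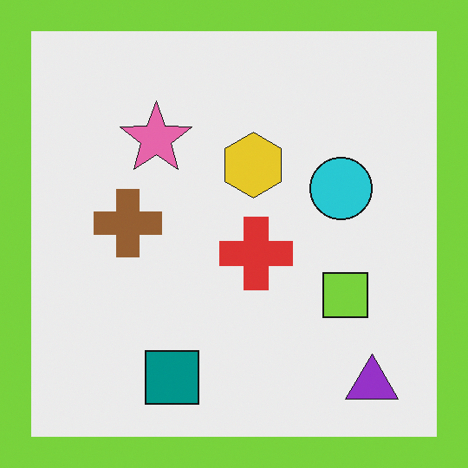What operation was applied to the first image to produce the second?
The second image is the first framed with a lime border.

A solid lime frame runs around the edge of the second image, with the content slightly shrunk inside it.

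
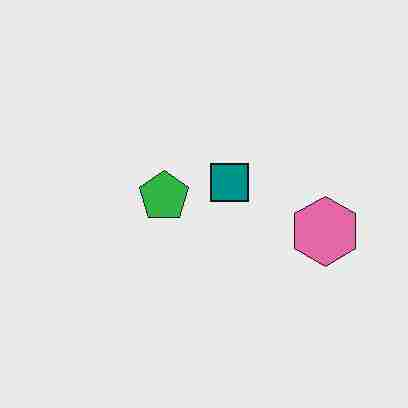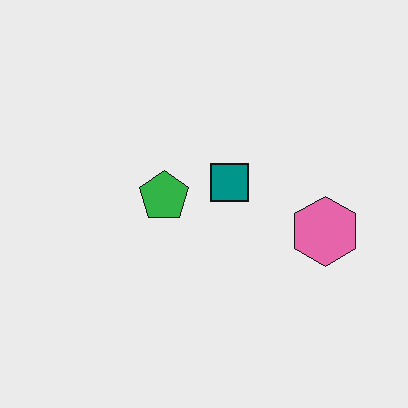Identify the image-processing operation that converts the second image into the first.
The transformation is: degraded with heavy JPEG compression.

Blocky 8×8 compression artifacts appear around shape edges and the flat background shows ringing — characteristic JPEG degradation.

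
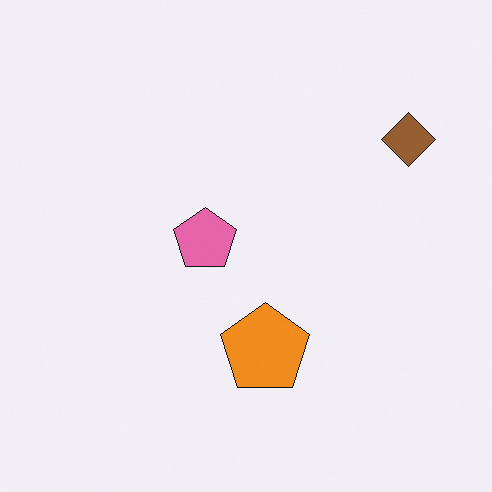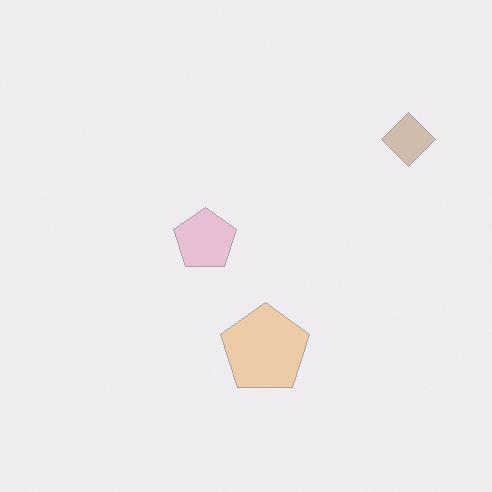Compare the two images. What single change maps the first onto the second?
The image was washed out (contrast reduced).

Tones are pushed toward mid-grey across the whole image — a global contrast change.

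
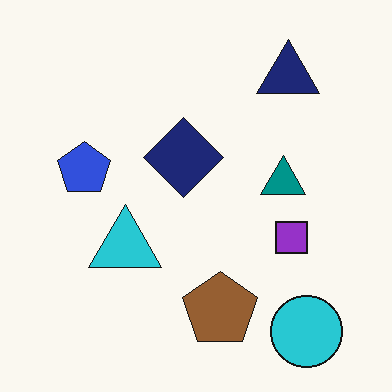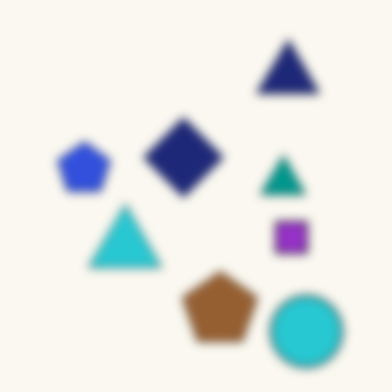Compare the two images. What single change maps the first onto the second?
The transformation is: noticeably gaussian-blurred.

Shape edges and outlines are uniformly softened across the whole image.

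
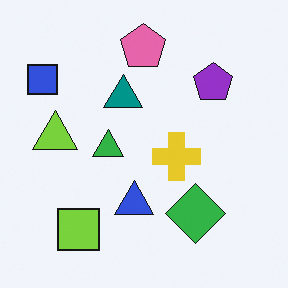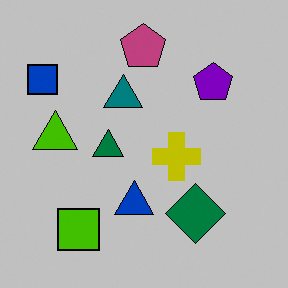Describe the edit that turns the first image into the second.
The second image is the first aggressively posterized.

Each flat color has snapped to a coarser quantized level — most visibly, the near-white background has dropped to a flat grey.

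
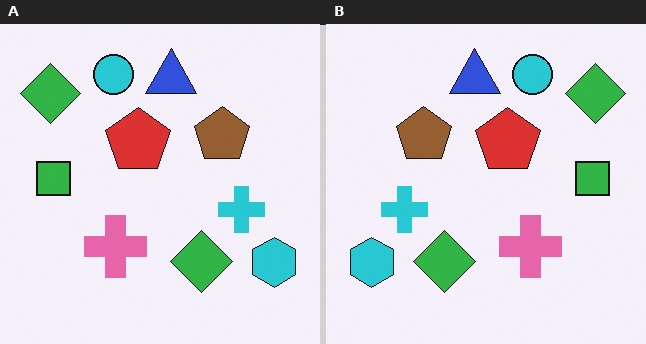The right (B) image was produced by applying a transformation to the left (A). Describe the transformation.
The transformation is: flipped horizontally (left ↔ right).

The cyan hexagon is in the bottom-right of the left (A) image and the bottom-left of the right (B) — shapes on opposite sides of the vertical midline have swapped in a mirror flip.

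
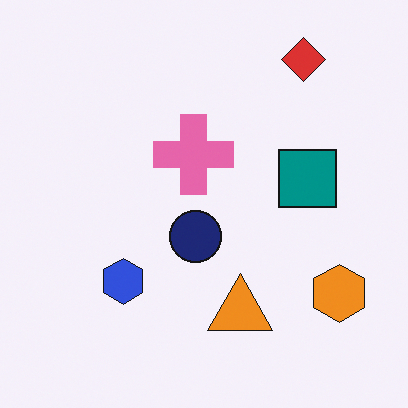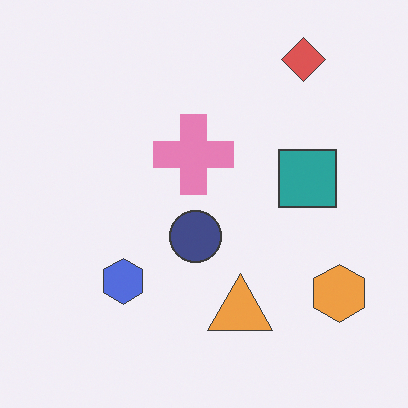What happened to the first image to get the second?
This is the original image given slightly reduced contrast.

Tones are pushed toward mid-grey across the whole image — a global contrast change.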